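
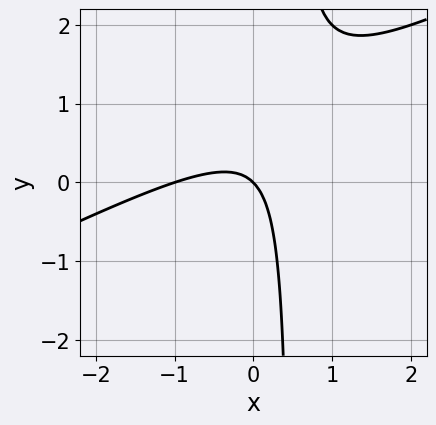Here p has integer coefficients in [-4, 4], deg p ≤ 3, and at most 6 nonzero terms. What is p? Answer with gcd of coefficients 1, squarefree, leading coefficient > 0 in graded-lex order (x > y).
x^2 - 2*x*y + x + y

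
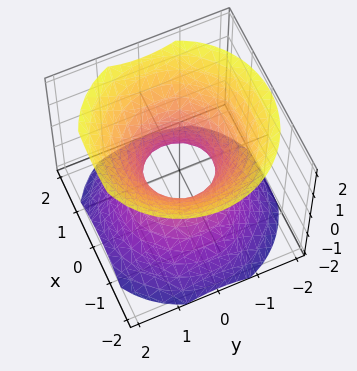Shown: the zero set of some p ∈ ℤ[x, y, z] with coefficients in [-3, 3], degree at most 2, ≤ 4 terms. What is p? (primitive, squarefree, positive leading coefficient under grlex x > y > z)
First, degree: an hourglass — one-sheet hyperboloid; a quadric, so deg p = 2.
Next, symmetries: the z ↦ −z reflection is a symmetry, so z appears only in even powers; the surface is invariant under rotation about z: p = q(x² + y², z).
Next, from the visible intercepts: a circular section at z = -1 has radius between 1 and 2; no z-intercept at any integer in the box.
Finally, together with the visible shape, these determine p as stated.

3*x^2 + 3*y^2 - 3*z^2 - 2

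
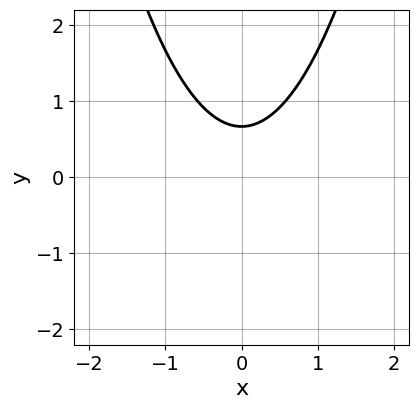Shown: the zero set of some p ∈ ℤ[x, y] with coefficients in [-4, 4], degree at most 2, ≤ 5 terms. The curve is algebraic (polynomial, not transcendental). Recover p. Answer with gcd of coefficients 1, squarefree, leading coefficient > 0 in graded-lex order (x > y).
3*x^2 - 3*y + 2

(a) Degree: no degree-1 curve has this shape, so deg p = 2.
(b) Symmetries: it's symmetric under x → −x, forcing even powers of x.
(c) From the axis intercepts and sections: no x-intercept at any integer in the box.
(d) These observations pin down the coefficients.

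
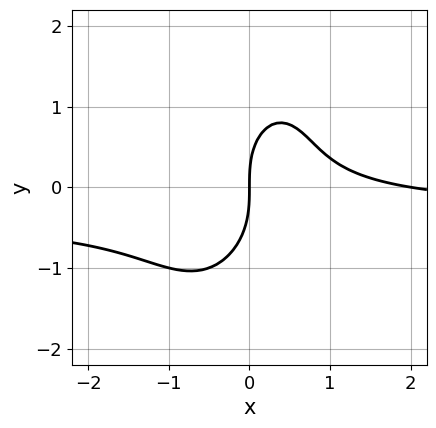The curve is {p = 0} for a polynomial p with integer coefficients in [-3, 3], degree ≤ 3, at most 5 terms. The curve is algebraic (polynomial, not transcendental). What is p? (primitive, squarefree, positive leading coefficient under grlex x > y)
3*x^2*y - x*y^2 + y^3 + x^2 - 2*x

1. The degree is 3 — a generic line meets the curve in up to 3 points.
2. From the axis intercepts and sections: the x-axis gridline crossings are at x ∈ {0, 2}; one y-axis crossing is at y = 0.
3. Putting this together gives p.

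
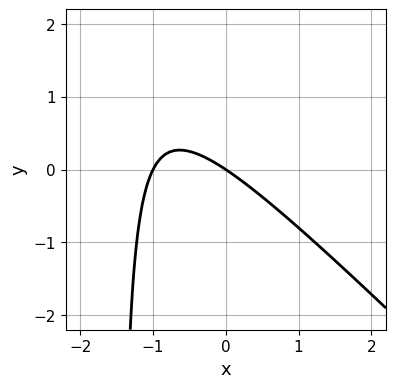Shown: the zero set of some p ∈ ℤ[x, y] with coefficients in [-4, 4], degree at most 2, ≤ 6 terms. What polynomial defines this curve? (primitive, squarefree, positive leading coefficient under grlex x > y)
(a) The degree is 2 — the shape is more complex than any degree-1 curve.
(b) Reading off the gridlines: the x-axis gridline crossings are at x ∈ {-1, 0}; it crosses the y-axis at the gridline y = 0.
(c) Assembling these constraints gives the stated polynomial.

2*x^2 + 2*x*y + 2*x + 3*y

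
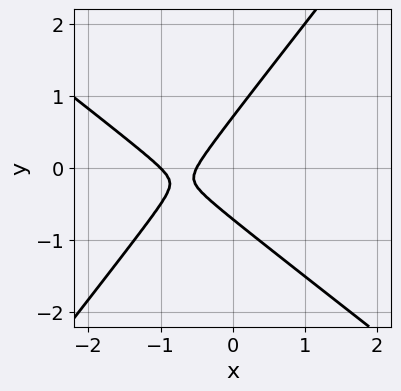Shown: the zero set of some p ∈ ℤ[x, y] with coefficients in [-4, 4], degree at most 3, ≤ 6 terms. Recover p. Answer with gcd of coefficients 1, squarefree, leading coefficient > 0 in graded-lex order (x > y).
1. Degree: a generic line meets the curve in up to 2 points, so deg p = 2.
2. Checking where it meets the axes: it crosses the x-axis at the gridline x = -1.
3. Fitting integer coefficients to these (and the overall shape) gives p.

2*x^2 + x*y - 2*y^2 + 3*x + 1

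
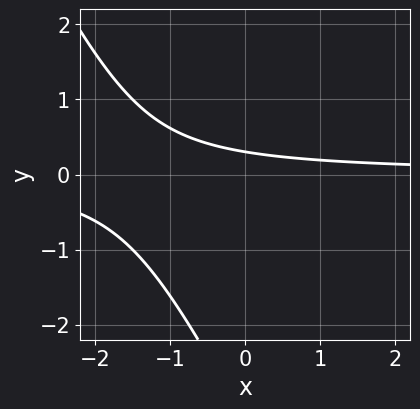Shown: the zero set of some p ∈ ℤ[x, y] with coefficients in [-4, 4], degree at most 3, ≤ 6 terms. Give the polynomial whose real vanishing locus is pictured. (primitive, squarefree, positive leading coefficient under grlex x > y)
(a) Degree: the shape is more complex than any degree-1 curve, so deg p = 2.
(b) From the axis intercepts and sections: the curve avoids every integer x-axis point in the box.
(c) Together with the visible shape, these determine p as stated.

2*x*y + y^2 + 3*y - 1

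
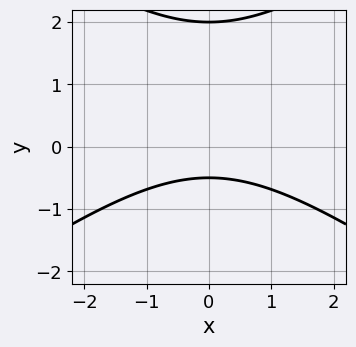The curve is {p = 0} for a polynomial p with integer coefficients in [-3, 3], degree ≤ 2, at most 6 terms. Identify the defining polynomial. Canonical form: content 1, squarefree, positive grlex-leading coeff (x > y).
x^2 - 2*y^2 + 3*y + 2

First, deg p = 2. A generic line meets the curve in up to 2 points.
Then, symmetries: the x ↦ −x reflection is a symmetry, so x appears only in even powers.
Then, against the integer gridlines: it meets the y-axis at y = 2 (among the integer gridlines); no x-intercept at any integer in the box.
Finally, putting this together gives p.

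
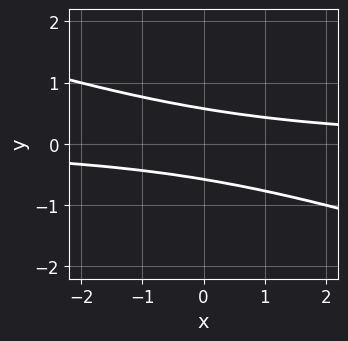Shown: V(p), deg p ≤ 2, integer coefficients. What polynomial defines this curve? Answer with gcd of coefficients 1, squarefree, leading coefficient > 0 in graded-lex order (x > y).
(a) The degree is 2 — no degree-1 curve has this shape.
(b) Reading off the gridlines: no x-intercept at any integer in the box.
(c) These observations pin down the coefficients.

x*y + 3*y^2 - 1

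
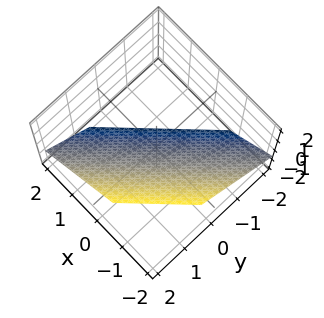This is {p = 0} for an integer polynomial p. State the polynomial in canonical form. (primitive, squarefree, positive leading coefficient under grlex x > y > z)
3*x - 3*y + 3*z + 2

First, degree: the surface is flat (a plane), so deg p = 1.
Finally, solving for integer coefficients yields p as stated.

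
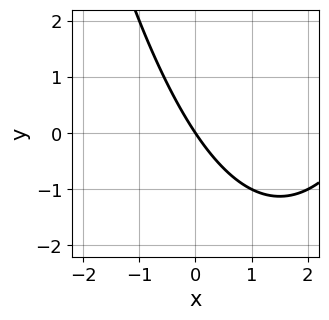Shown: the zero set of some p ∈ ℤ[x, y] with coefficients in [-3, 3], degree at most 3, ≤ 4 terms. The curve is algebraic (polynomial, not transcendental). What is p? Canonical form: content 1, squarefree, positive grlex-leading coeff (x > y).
1. The degree is 2 — the shape is more complex than any degree-1 curve.
2. Reading off the gridlines: it crosses the y-axis at the gridline y = 0; it crosses the x-axis at the gridline x = 0.
3. Matching integer coefficients to the picture gives p.

x^2 - 3*x - 2*y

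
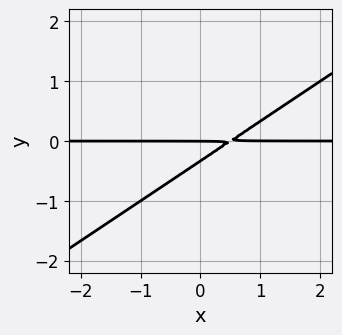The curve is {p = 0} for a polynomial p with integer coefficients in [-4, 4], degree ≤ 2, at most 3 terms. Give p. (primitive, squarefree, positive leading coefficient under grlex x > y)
2*x*y - 3*y^2 - y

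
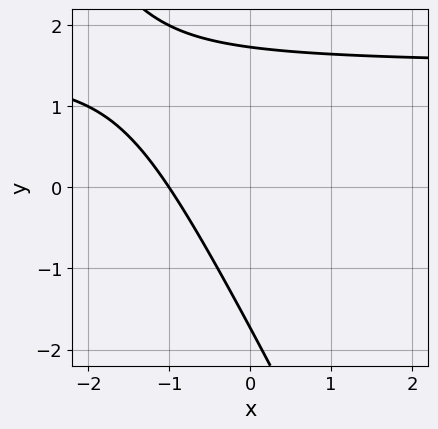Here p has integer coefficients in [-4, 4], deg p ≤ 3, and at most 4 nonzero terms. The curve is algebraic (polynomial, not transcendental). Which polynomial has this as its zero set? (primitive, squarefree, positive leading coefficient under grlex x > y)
First, deg p = 2. No degree-1 curve has this shape.
Next, from the visible intercepts: it meets the x-axis at x = -1 (among the integer gridlines).
Finally, matching integer coefficients to the picture gives p.

2*x*y + y^2 - 3*x - 3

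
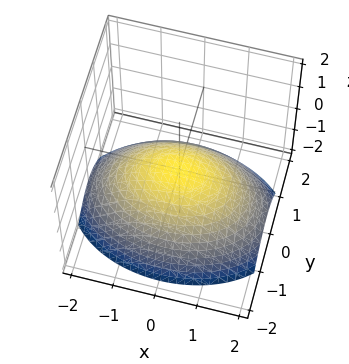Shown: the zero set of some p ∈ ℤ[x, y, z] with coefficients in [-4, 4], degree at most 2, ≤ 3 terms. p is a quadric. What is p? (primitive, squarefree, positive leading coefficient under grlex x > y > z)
x^2 + 2*y^2 + 3*z

1. Degree: a paraboloid; a quadric, so deg p = 2.
2. Symmetries: mirror symmetry y ↦ −y ⇒ only even powers of y; it's symmetric under x → −x, forcing even powers of x.
3. Reading off the gridlines: one x-axis crossing is at x = 0; it crosses the z-axis at the gridline z = 0; it crosses the y-axis at the gridline y = 0.
4. Matching integer coefficients to the picture gives p.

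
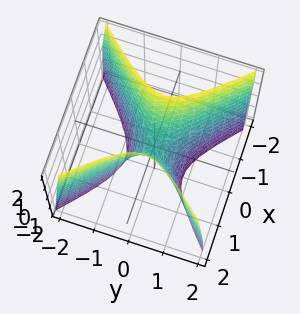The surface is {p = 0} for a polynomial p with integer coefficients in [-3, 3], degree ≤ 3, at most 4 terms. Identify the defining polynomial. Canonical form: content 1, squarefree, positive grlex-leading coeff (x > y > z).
3*x^2 - 3*y^2 - z

(a) The degree is 2 — a saddle surface; a quadric.
(b) Symmetries: it's symmetric under y → −y, forcing even powers of y; it's symmetric under x → −x, forcing even powers of x.
(c) From the axis intercepts and sections: it meets the x-axis at x = 0 (among the integer gridlines); it meets the y-axis at y = 0 (among the integer gridlines); it meets the z-axis at z = 0 (among the integer gridlines).
(d) Assembling these constraints gives the stated polynomial.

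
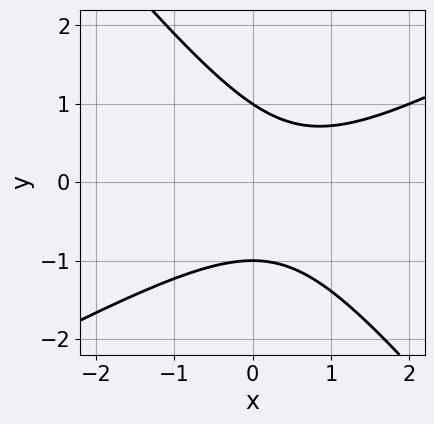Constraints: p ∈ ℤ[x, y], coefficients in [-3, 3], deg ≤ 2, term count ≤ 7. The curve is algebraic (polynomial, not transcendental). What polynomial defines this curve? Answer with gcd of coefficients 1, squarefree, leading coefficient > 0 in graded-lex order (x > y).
First, the degree is 2 — the shape is more complex than any degree-1 curve.
Next, observable constraints: among the integer gridlines, it crosses the y-axis at y ∈ {-1, 1}; no x-intercept at any integer in the box.
Finally, putting this together gives p.

2*x^2 - 2*x*y - 3*y^2 - 2*x + 3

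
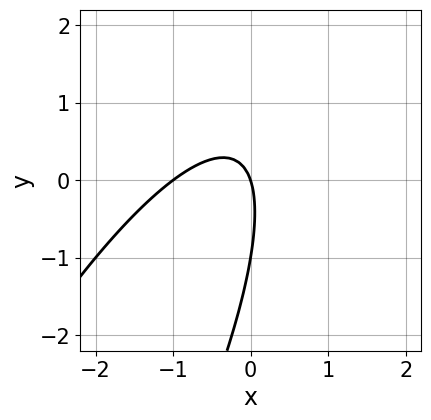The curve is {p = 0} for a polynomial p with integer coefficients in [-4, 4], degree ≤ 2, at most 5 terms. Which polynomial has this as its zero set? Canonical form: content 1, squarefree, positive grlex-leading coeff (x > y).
3*x^2 - 3*x*y + y^2 + 3*x + y

The degree is 2 — the shape is more complex than any degree-1 curve.
Observable constraints: among the integer gridlines, it crosses the x-axis at x ∈ {-1, 0}; the y-axis gridline crossings are at y ∈ {-1, 0}.
These observations pin down the coefficients.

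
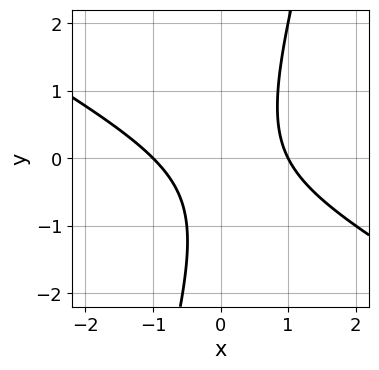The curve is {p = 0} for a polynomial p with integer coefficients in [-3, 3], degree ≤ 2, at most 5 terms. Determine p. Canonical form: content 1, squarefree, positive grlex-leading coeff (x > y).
Degree: the shape is more complex than any degree-1 curve, so deg p = 2.
Observable constraints: among the integer gridlines, it crosses the x-axis at x ∈ {-1, 1}; the curve avoids every integer y-axis point in the box.
Fitting integer coefficients to these (and the overall shape) gives p.

2*x^2 + 3*x*y - y^2 - y - 2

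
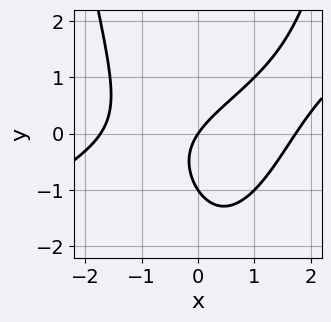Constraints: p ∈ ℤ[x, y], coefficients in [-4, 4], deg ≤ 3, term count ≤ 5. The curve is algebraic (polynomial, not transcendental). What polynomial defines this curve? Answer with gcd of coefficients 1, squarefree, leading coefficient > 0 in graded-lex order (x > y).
(a) Degree: no degree-2 curve has this shape, so deg p = 3.
(b) From the axis intercepts and sections: the y-axis gridline crossings are at y ∈ {-1, 0}; it meets the x-axis at x = 0 (among the integer gridlines).
(c) These observations pin down the coefficients.

x^3 - 2*x^2*y + 2*y^2 - 3*x + 2*y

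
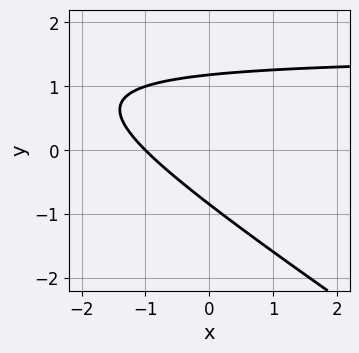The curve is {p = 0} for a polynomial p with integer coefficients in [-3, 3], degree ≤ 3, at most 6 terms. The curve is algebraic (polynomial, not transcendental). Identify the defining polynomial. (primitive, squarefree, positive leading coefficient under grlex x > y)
2*x*y + 3*y^2 - 3*x - y - 3

(a) deg p = 2. The shape is more complex than any degree-1 curve.
(b) Reading off the gridlines: it crosses the x-axis at the gridline x = -1.
(c) Fitting integer coefficients to these (and the overall shape) gives p.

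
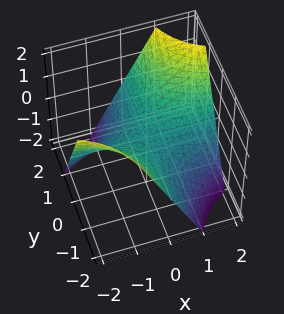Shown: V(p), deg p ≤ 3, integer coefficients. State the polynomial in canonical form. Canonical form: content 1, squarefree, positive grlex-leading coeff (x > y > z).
x*y - z

1. The degree is 2 — a saddle surface; a quadric.
2. Checking where it meets the axes: the visible x-axis segment lies entirely on the surface; it meets the z-axis at z = 0 (among the integer gridlines); the visible y-axis segment lies entirely on the surface.
3. Putting this together gives p.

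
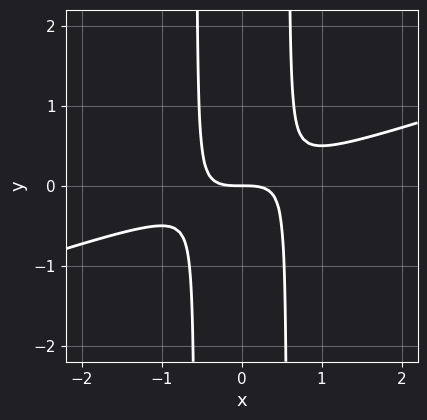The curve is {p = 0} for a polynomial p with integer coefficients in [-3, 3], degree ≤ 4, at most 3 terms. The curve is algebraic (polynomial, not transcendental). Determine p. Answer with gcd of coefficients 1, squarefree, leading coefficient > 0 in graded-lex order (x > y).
x^3 - 3*x^2*y + y

(a) Degree: the shape is more complex than any degree-2 curve, so deg p = 3.
(b) From the visible intercepts: it crosses the y-axis at the gridline y = 0; it meets the x-axis at x = 0 (among the integer gridlines).
(c) Together with the visible shape, these determine p as stated.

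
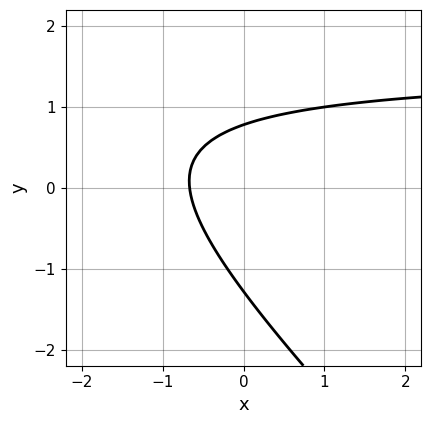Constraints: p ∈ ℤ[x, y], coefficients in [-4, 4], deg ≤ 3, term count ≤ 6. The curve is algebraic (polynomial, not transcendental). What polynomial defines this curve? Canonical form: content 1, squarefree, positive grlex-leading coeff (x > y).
The degree is 2 — a generic line meets the curve in up to 2 points.
Matching integer coefficients to the picture gives p.

2*x*y + 2*y^2 - 3*x + y - 2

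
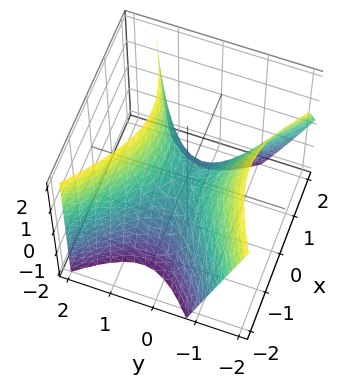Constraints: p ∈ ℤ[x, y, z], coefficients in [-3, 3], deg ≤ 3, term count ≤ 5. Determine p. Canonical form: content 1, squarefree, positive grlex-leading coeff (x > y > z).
2*x^2 - x*y - 3*y^2 - y*z + 2*z

Degree: the shape is more complex than any degree-1 surface, so deg p = 2.
Against the integer gridlines: it crosses the x-axis at the gridline x = 0; it crosses the y-axis at the gridline y = 0.
The integer polynomial consistent with all of this is the stated p.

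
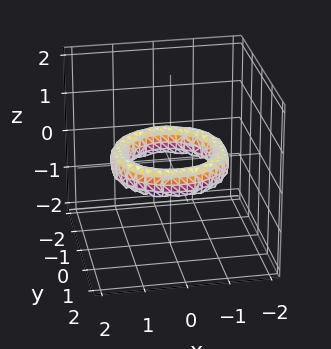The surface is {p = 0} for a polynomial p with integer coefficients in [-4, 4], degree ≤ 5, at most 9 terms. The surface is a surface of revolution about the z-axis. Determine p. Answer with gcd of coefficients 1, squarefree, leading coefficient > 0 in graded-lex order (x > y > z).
x^4 + 2*x^2*y^2 + y^4 - 3*x^2 - 3*y^2 + 2*z^2 + 2

First, the degree is 4 — a generic line meets the surface in up to 4 points.
Then, symmetry: every cross-section ⟂ z is a circle, so x, y appear only via x² + y².
Next, against the integer gridlines: among the integer gridlines, it crosses the y-axis at y ∈ {-1, 1}; it misses every integer gridline on the z-axis; a circular section at z = 0 has radius exactly 1.
Finally, matching integer coefficients to the picture gives p. Check: (-1, 0, 0) on the x-axis lies on the surface, and p(-1, 0, 0) = 0. ✓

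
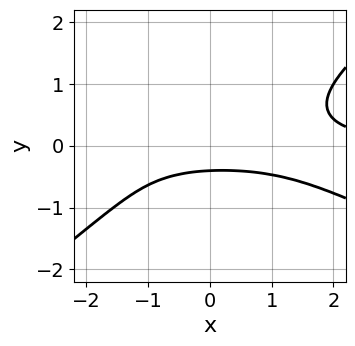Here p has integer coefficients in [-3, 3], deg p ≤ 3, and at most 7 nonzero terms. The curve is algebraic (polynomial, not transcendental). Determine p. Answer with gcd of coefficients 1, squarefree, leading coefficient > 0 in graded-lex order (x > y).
x^2*y + x*y^2 - 3*y^3 - 2*y - 1

1. The degree is 3 — a generic line meets the curve in up to 3 points.
2. Against the integer gridlines: no x-intercept at any integer in the box.
3. The integer polynomial consistent with all of this is the stated p.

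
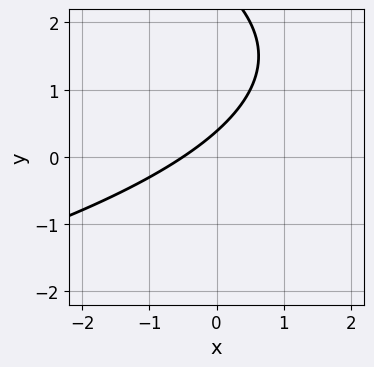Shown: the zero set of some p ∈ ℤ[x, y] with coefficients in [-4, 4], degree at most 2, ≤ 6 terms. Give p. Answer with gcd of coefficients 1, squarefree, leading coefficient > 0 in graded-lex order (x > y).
y^2 + 2*x - 3*y + 1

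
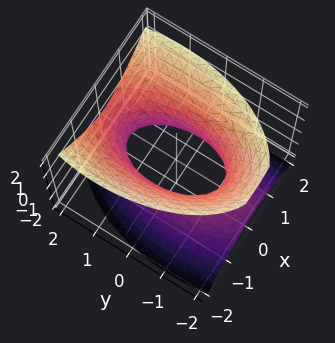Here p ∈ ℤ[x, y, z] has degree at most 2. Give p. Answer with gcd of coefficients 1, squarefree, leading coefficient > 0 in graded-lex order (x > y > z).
3*x^2 + y^2 - y*z - 2*z^2 - 2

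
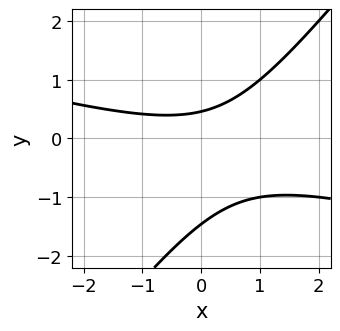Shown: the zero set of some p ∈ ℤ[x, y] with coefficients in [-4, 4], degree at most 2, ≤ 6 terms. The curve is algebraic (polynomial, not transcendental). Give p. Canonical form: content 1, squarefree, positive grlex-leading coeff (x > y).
1. Degree: no degree-1 curve has this shape, so deg p = 2.
2. Reading off the gridlines: no x-intercept at any integer in the box.
3. These observations pin down the coefficients.

x^2 + 3*x*y - 3*y^2 - 3*y + 2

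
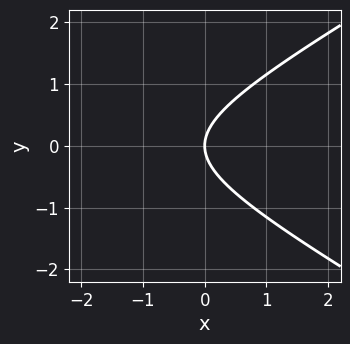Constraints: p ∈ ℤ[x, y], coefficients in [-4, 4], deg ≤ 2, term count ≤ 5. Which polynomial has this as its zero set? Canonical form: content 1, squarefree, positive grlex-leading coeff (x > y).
1. The degree is 2 — the shape is more complex than any degree-1 curve.
2. Symmetries: it's symmetric under y → −y, forcing even powers of y.
3. Observable constraints: one y-axis crossing is at y = 0; one x-axis crossing is at x = 0.
4. Solving for integer coefficients yields p as stated.

x^2 - 3*y^2 + 3*x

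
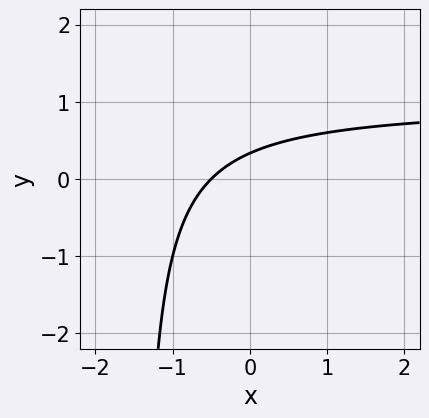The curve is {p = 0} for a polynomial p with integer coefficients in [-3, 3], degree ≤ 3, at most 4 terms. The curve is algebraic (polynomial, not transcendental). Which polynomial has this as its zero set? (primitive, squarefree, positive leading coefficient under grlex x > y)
2*x*y - 2*x + 3*y - 1

(a) deg p = 2.
(b) Solving for integer coefficients yields p as stated.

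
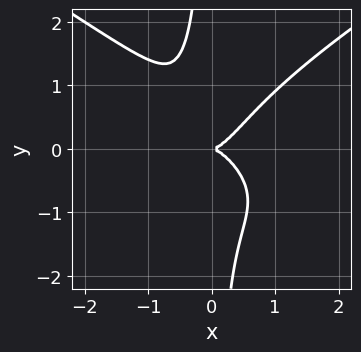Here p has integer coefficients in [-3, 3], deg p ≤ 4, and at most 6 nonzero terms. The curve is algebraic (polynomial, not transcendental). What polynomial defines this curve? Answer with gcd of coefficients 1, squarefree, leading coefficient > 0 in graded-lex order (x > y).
x^3*y - 3*x*y^3 + 3*x^3 - 2*y^2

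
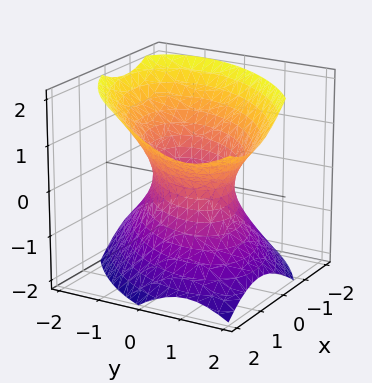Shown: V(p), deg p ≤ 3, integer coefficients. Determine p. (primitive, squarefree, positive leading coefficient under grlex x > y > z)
The degree is 2 — no degree-1 surface has this shape.
From the axis intercepts and sections: the x-axis gridline crossings are at x ∈ {-1, 1}; the y-axis gridline crossings are at y ∈ {-1, 1}; no z-intercept at any integer in the box.
Matching integer coefficients to the picture gives p.

3*x^2 - 3*x*y - x*z + 3*y^2 - 3*z^2 - 3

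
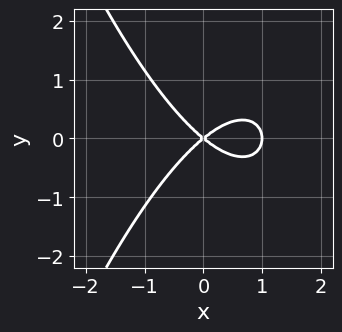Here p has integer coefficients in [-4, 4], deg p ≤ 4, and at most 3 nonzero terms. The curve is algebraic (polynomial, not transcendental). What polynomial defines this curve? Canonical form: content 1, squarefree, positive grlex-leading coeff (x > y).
1. deg p = 3. A generic line meets the curve in up to 3 points.
2. Symmetries: it's symmetric under y → −y, forcing even powers of y.
3. From the axis intercepts and sections: one y-axis crossing is at y = 0; among the integer gridlines, it crosses the x-axis at x ∈ {0, 1}.
4. These observations pin down the coefficients.

2*x^3 - 2*x^2 + 3*y^2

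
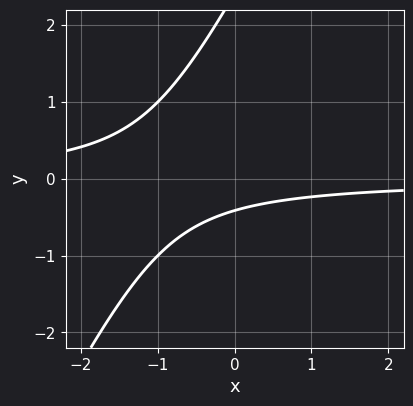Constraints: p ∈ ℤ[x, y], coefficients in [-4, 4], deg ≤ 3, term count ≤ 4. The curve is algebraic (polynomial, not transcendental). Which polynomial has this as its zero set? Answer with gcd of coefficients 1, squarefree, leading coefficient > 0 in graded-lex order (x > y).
2*x*y - y^2 + 2*y + 1

1. Degree: no degree-1 curve has this shape, so deg p = 2.
2. Against the integer gridlines: the curve avoids every integer x-axis point in the box.
3. Putting this together gives p.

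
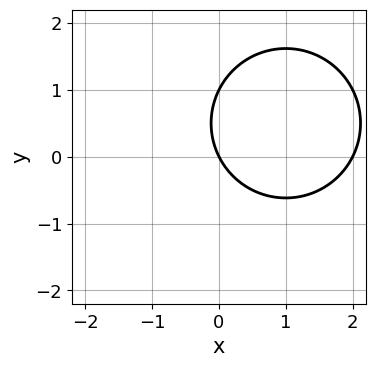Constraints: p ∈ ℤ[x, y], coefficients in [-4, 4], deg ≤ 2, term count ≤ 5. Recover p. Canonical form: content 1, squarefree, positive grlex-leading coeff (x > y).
x^2 + y^2 - 2*x - y

1. The degree is 2 — the shape is more complex than any degree-1 curve.
2. Against the integer gridlines: the y-axis gridline crossings are at y ∈ {0, 1}; the x-axis gridline crossings are at x ∈ {0, 2}.
3. Putting this together gives p.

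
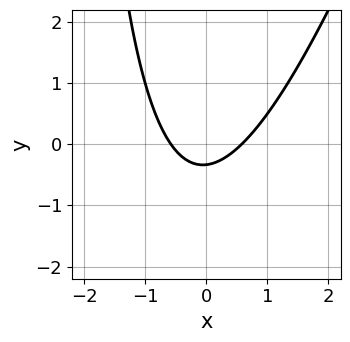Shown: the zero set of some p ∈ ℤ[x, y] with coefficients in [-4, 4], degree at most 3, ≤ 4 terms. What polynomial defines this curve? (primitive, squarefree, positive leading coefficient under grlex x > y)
deg p = 2. The shape is more complex than any degree-1 curve.
The integer polynomial consistent with all of this is the stated p.

3*x^2 - x*y - 3*y - 1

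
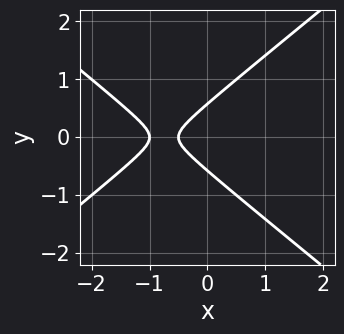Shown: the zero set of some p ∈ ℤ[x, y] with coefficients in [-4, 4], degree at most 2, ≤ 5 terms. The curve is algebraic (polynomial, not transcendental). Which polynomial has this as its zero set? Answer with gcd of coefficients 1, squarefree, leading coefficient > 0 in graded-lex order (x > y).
2*x^2 - 3*y^2 + 3*x + 1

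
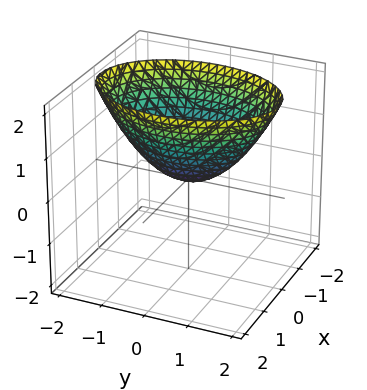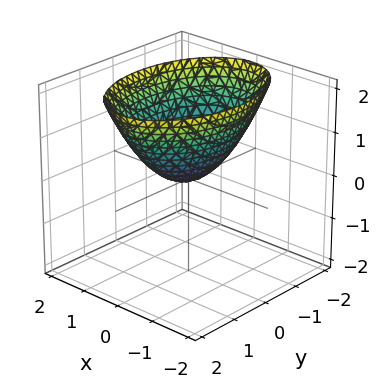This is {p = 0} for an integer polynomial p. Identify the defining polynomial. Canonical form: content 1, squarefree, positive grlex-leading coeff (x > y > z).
Degree: a paraboloid; a quadric, so deg p = 2.
Symmetries: the y ↦ −y reflection is a symmetry, so y appears only in even powers; the x ↦ −x reflection is a symmetry, so x appears only in even powers.
Observable constraints: it meets the x-axis at x = 0 (among the integer gridlines); it crosses the y-axis at the gridline y = 0; it crosses the z-axis at the gridline z = 0.
These observations pin down the coefficients.

2*x^2 + y^2 - 2*z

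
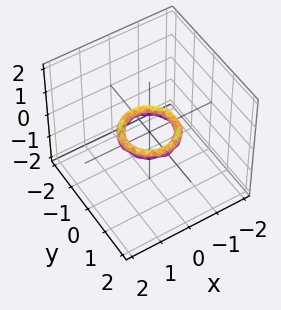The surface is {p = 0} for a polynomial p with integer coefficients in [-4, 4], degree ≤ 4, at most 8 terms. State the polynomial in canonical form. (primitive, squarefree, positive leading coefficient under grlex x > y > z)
2*x^4 + 4*x^2*y^2 + 2*y^4 - 3*x^2 - 3*y^2 + 3*z^2 + 1

1. The degree is 4 — no degree-3 surface has this shape.
2. Symmetry: the surface is invariant under rotation about z: p = q(x² + y², z).
3. Reading off the gridlines: among the integer gridlines, it crosses the x-axis at x ∈ {-1, 1}; the surface avoids every integer z-axis point in the box.
4. The integer polynomial consistent with all of this is the stated p. Check: (0, 1, 0) on the y-axis lies on the surface, and p(0, 1, 0) = 0. ✓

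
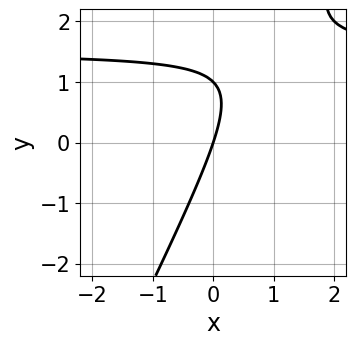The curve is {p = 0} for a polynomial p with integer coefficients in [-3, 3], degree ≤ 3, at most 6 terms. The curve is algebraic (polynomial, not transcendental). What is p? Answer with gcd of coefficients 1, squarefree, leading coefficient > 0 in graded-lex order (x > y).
2*x*y - y^2 - 3*x + y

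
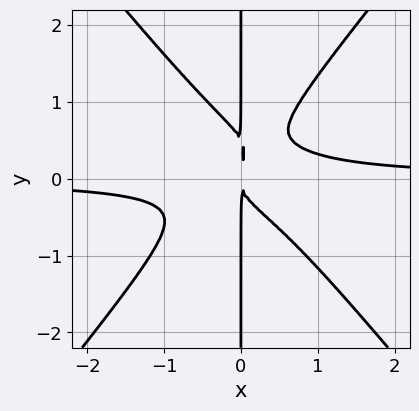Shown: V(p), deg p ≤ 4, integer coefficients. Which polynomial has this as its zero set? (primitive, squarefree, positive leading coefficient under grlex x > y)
3*x^3*y - 2*x*y^3 + x*y^2 - x^2

1. The degree is 4 — a generic line meets the curve in up to 4 points.
2. Reading off the gridlines: the visible y-axis segment lies entirely on the curve.
3. Putting this together gives p.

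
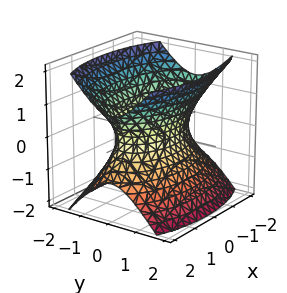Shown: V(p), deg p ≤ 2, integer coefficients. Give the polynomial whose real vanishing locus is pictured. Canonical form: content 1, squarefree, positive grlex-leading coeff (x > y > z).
Degree: an hourglass — one-sheet hyperboloid; a quadric, so deg p = 2.
Symmetries: it's symmetric under y → −y, forcing even powers of y; it's symmetric under z → −z, forcing even powers of z; mirror symmetry x ↦ −x ⇒ only even powers of x.
From the visible intercepts: no z-intercept at any integer in the box.
Matching integer coefficients to the picture gives p.

x^2 + 3*y^2 - 2*z^2 - 2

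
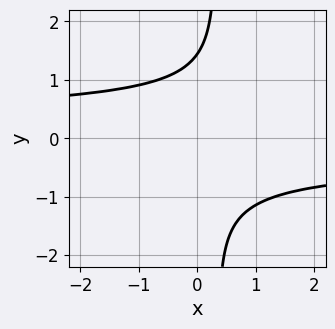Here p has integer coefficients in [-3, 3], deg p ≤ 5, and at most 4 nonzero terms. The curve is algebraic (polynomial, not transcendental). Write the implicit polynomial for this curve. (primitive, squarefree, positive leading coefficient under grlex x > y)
(a) deg p = 4. A generic line meets the curve in up to 4 points.
(b) Checking where it meets the axes: no x-intercept at any integer in the box.
(c) Together with the visible shape, these determine p as stated.

3*x*y^3 - y^3 + 3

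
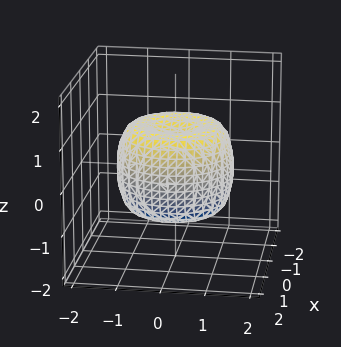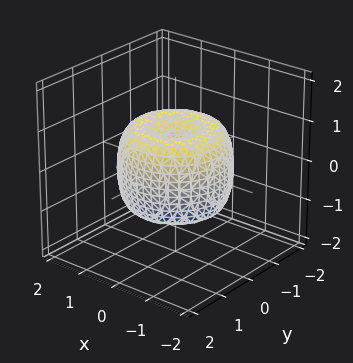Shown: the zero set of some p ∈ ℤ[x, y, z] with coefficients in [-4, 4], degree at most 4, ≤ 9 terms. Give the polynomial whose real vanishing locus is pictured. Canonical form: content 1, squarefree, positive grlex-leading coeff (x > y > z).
deg p = 4. A generic line meets the surface in up to 4 points.
By symmetry, every cross-section ⟂ z is a circle, so x, y appear only via x² + y².
Observable constraints: a circular section at z = 0 has radius between 1 and 2.
Fitting integer coefficients to these (and the overall shape) gives p.

2*x^4 + 4*x^2*y^2 + 2*y^4 - 3*x^2 - 3*y^2 + 2*z^2 - 1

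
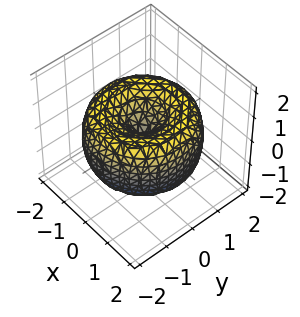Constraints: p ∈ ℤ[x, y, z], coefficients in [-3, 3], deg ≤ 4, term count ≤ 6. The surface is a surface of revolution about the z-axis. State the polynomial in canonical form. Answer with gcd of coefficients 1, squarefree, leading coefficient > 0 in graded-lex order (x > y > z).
Degree: a generic line meets the surface in up to 4 points, so deg p = 4.
Symmetries: the surface is invariant under rotation about z: p = q(x² + y², z).
From the visible intercepts: one y-axis crossing is at y = 0; a circular section at z = 0 has radius between 1 and 2; one z-axis crossing is at z = 0; one x-axis crossing is at x = 0.
Solving for integer coefficients yields p as stated.

x^4 + 2*x^2*y^2 + y^4 - 3*x^2 - 3*y^2 + 2*z^2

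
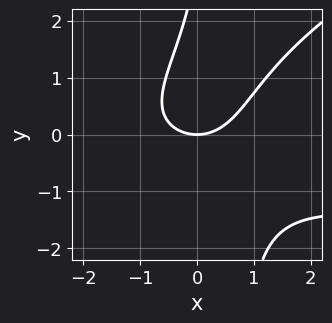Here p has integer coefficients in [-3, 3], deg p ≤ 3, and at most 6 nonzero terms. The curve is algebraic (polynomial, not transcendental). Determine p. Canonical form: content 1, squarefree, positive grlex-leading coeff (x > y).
x^2*y - 2*x*y^2 + 2*x^2 + y^2 - 3*y

First, degree: no degree-2 curve has this shape, so deg p = 3.
Next, against the integer gridlines: it crosses the y-axis at the gridline y = 0; one x-axis crossing is at x = 0.
Finally, fitting integer coefficients to these (and the overall shape) gives p.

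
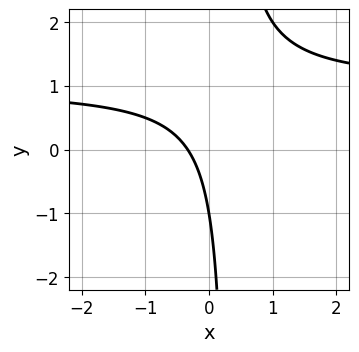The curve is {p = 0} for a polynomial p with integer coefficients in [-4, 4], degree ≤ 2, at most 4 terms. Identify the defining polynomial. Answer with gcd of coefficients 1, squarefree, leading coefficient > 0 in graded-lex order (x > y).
3*x*y - 3*x - y - 1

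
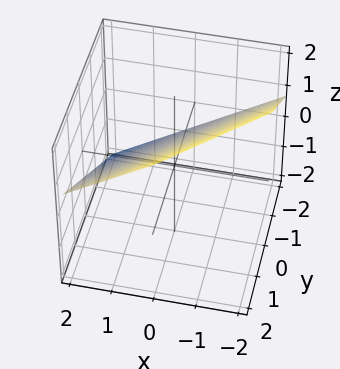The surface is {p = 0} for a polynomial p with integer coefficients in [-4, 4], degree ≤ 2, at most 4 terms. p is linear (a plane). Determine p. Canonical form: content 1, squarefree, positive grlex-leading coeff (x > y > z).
2*x - 2*y + 3*z - 2

(a) Degree: the surface is flat (a plane), so deg p = 1.
(b) Checking where it meets the axes: it meets the y-axis at y = -1 (among the integer gridlines); one x-axis crossing is at x = 1.
(c) Putting this together gives p.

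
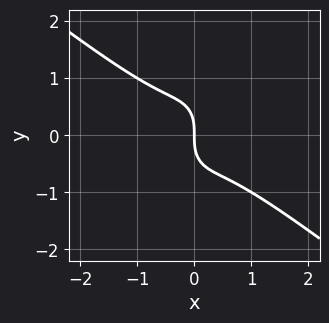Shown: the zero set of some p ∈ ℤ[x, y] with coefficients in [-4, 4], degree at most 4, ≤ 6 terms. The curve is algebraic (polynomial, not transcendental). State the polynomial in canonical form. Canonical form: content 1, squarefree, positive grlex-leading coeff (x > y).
(a) Degree: no degree-2 curve has this shape, so deg p = 3.
(b) Reading off the gridlines: one y-axis crossing is at y = 0; one x-axis crossing is at x = 0.
(c) Together with the visible shape, these determine p as stated.

2*x^3 + 2*x^2*y + y^3 + x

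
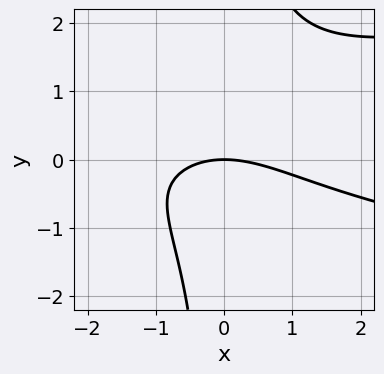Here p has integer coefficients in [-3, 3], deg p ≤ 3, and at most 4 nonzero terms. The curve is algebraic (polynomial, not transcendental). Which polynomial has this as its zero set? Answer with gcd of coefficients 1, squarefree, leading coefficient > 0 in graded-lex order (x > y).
(a) deg p = 3.
(b) Checking where it meets the axes: it meets the x-axis at x = 0 (among the integer gridlines); it meets the y-axis at y = 0 (among the integer gridlines).
(c) Putting this together gives p.

2*x*y^2 - x^2 - x*y - 3*y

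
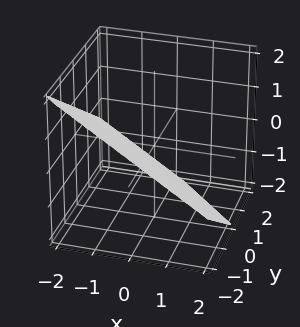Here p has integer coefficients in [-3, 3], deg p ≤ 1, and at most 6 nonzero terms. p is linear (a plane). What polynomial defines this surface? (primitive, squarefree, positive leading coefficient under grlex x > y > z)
(a) deg p = 1. The surface is flat (a plane).
(b) Reading off the gridlines: one y-axis crossing is at y = -1; it meets the x-axis at x = -1 (among the integer gridlines).
(c) These observations pin down the coefficients.

2*x + 2*y + 3*z + 2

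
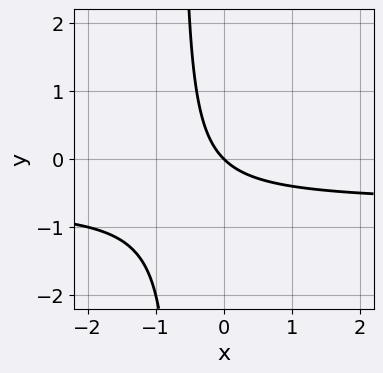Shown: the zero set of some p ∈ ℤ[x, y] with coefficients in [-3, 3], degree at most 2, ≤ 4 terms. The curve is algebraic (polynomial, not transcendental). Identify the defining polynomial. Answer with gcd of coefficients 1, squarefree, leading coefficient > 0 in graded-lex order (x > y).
3*x*y + 2*x + 2*y

1. deg p = 2. A generic line meets the curve in up to 2 points.
2. Checking where it meets the axes: it crosses the y-axis at the gridline y = 0; one x-axis crossing is at x = 0.
3. Fitting integer coefficients to these (and the overall shape) gives p.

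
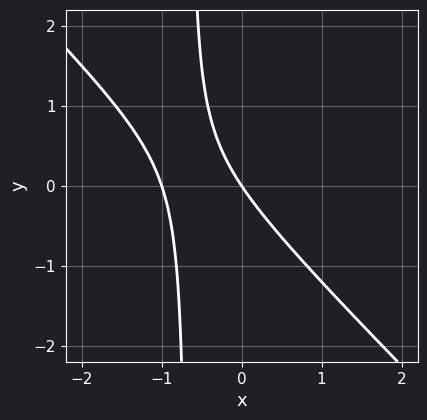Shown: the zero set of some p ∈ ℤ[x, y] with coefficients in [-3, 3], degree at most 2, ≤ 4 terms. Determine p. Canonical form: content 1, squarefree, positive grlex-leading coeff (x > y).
First, the degree is 2 — the shape is more complex than any degree-1 curve.
Then, checking where it meets the axes: the x-axis gridline crossings are at x ∈ {-1, 0}; one y-axis crossing is at y = 0.
Finally, together with the visible shape, these determine p as stated.

3*x^2 + 3*x*y + 3*x + 2*y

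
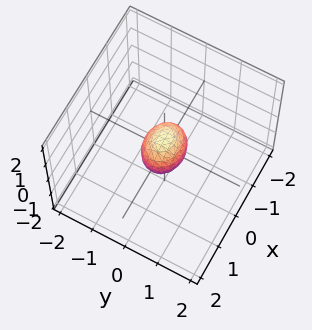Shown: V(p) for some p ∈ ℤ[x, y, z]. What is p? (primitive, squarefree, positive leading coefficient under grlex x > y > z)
2*x^2 + 3*y^2 + 2*z^2 - 1

1. Degree: bounded and convex; a quadric, so deg p = 2.
2. Symmetries: mirror symmetry x ↦ −x ⇒ only even powers of x; mirror symmetry z ↦ −z ⇒ only even powers of z; the y ↦ −y reflection is a symmetry, so y appears only in even powers.
3. Solving for integer coefficients yields p as stated.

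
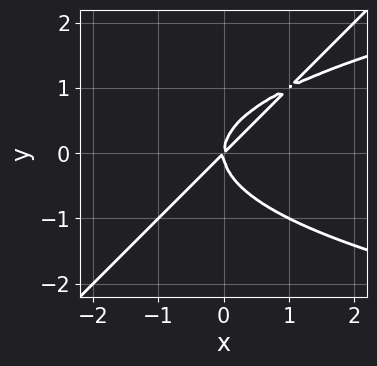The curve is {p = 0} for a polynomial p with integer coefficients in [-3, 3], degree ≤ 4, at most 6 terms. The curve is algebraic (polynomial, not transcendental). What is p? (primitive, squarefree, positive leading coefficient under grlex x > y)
First, deg p = 3.
Next, from the axis intercepts and sections: it meets the x-axis at x = 0 (among the integer gridlines); it meets the y-axis at y = 0 (among the integer gridlines).
Finally, matching integer coefficients to the picture gives p.

x*y^2 - y^3 - x^2 + x*y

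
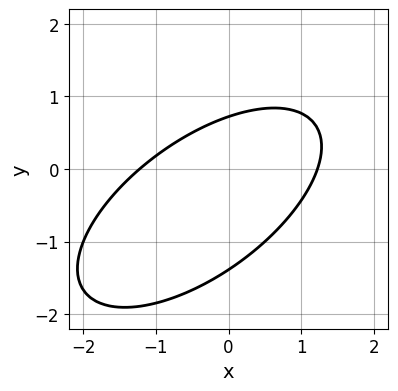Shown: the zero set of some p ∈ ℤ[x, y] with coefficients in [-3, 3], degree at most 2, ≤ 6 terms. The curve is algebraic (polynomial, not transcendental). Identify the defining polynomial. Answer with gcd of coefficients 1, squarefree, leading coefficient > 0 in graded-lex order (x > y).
(a) Degree: a generic line meets the curve in up to 2 points, so deg p = 2.
(b) Solving for integer coefficients yields p as stated.

2*x^2 - 3*x*y + 3*y^2 + 2*y - 3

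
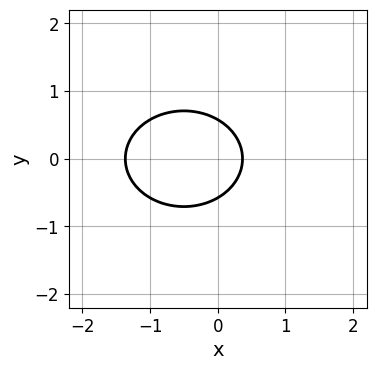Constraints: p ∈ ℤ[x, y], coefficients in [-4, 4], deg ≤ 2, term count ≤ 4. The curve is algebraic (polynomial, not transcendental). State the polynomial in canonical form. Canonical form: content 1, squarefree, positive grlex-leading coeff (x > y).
2*x^2 + 3*y^2 + 2*x - 1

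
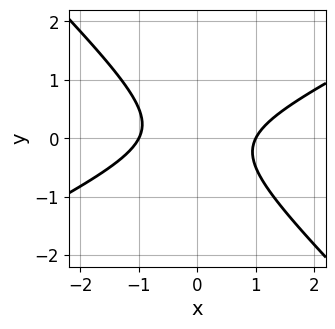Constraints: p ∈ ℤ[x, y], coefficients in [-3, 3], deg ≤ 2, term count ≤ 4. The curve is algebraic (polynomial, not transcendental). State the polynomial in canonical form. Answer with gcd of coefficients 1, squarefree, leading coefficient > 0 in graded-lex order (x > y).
First, degree: a generic line meets the curve in up to 2 points, so deg p = 2.
Next, reading off the gridlines: the x-axis gridline crossings are at x ∈ {-1, 1}; no y-intercept at any integer in the box.
Finally, together with the visible shape, these determine p as stated.

x^2 - x*y - 2*y^2 - 1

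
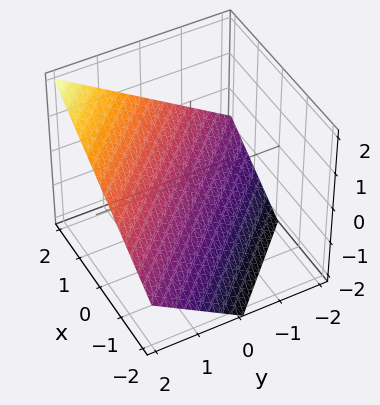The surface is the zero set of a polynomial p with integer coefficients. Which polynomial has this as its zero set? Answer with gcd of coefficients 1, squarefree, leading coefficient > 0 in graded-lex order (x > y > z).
First, deg p = 1. Every cross-section is a straight line — this is a plane.
Next, from the visible intercepts: it meets the y-axis at y = 1 (among the integer gridlines); it crosses the x-axis at the gridline x = 1.
Finally, assembling these constraints gives the stated polynomial.

2*x + 2*y - 3*z - 2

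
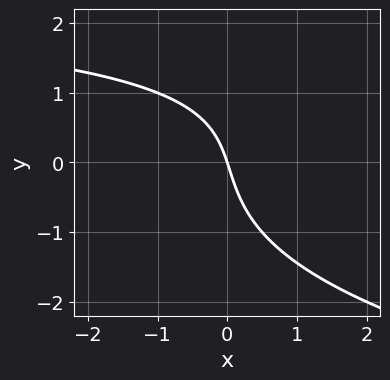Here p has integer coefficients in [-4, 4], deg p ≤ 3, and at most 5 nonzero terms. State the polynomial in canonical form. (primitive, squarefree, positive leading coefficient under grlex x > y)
y^3 - x*y + 3*x + y

The degree is 3 — no degree-2 curve has this shape.
From the visible intercepts: one y-axis crossing is at y = 0; it crosses the x-axis at the gridline x = 0.
Assembling these constraints gives the stated polynomial.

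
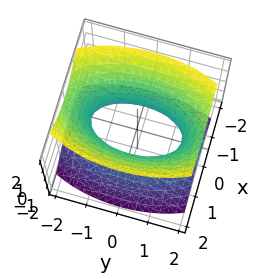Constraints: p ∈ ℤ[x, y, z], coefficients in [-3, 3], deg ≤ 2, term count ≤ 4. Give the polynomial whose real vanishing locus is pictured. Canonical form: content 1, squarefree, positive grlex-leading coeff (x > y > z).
3*x^2 + y^2 - 2*z^2 - 2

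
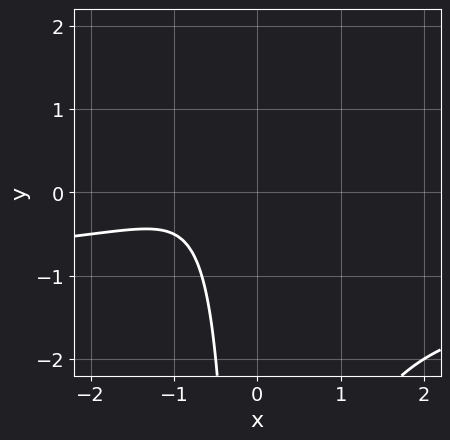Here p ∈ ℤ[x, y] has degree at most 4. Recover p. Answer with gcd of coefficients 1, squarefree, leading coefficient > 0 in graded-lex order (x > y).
2*x^2*y + 2*x^2 + 3*x + 2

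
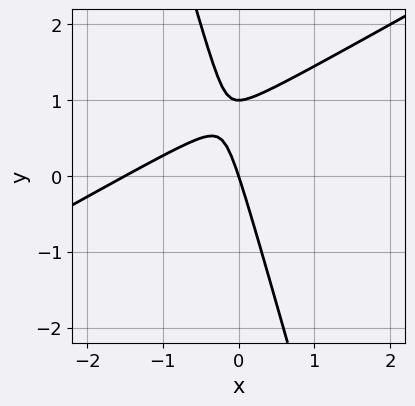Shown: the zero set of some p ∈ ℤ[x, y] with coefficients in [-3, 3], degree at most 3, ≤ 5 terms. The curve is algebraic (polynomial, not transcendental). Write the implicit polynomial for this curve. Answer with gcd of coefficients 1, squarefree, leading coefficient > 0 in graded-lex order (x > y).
First, the degree is 2 — a generic line meets the curve in up to 2 points.
Next, from the visible intercepts: it crosses the x-axis at the gridline x = 0; the y-axis gridline crossings are at y ∈ {0, 1}.
Finally, putting this together gives p.

2*x^2 - 3*x*y - y^2 + 3*x + y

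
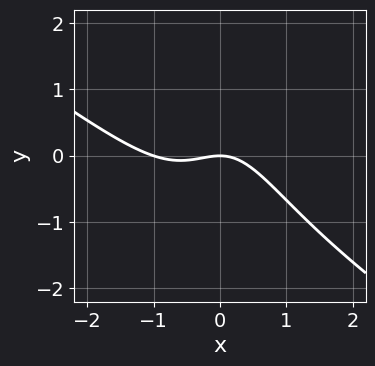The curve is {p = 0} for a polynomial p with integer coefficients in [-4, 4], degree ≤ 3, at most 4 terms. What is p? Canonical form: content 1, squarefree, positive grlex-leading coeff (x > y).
2*x^3 + 3*x^2*y + 2*x^2 + 3*y

Degree: the shape is more complex than any degree-2 curve, so deg p = 3.
From the axis intercepts and sections: among the integer gridlines, it crosses the x-axis at x ∈ {-1, 0}; it meets the y-axis at y = 0 (among the integer gridlines).
Together with the visible shape, these determine p as stated.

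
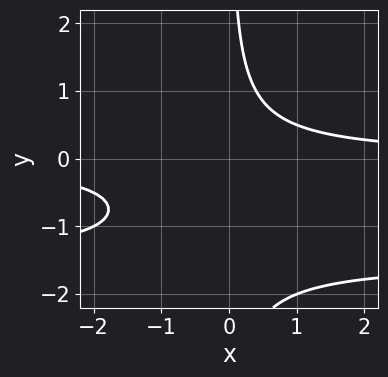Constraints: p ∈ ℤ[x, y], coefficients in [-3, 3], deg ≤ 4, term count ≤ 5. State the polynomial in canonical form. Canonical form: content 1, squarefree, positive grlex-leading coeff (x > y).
2*x*y^2 + 3*x*y - 2

1. deg p = 3.
2. From the visible intercepts: no x-intercept at any integer in the box; no y-intercept at any integer in the box.
3. Assembling these constraints gives the stated polynomial.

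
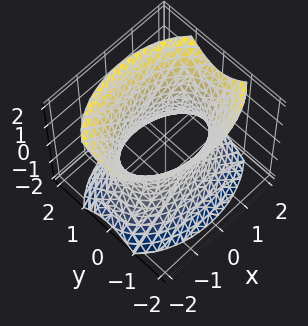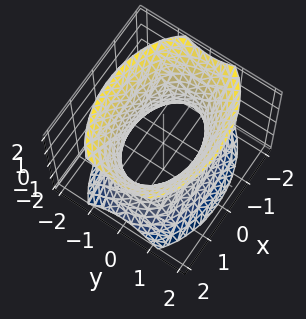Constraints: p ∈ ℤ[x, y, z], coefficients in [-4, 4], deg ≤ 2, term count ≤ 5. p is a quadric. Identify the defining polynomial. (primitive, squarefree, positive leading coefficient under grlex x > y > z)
x^2 + 2*y^2 - z^2 - 2

1. deg p = 2. One connected sheet with a waist; a quadric.
2. Symmetries: the x ↦ −x reflection is a symmetry, so x appears only in even powers; the y ↦ −y reflection is a symmetry, so y appears only in even powers; mirror symmetry z ↦ −z ⇒ only even powers of z.
3. Reading off the gridlines: no z-intercept at any integer in the box; among the integer gridlines, it crosses the y-axis at y ∈ {-1, 1}.
4. The integer polynomial consistent with all of this is the stated p.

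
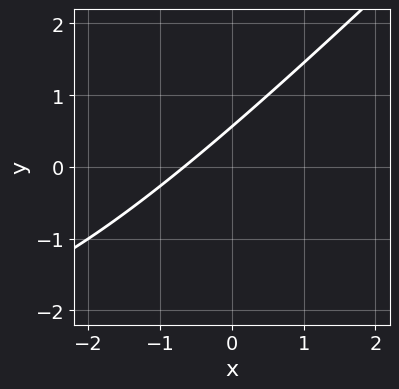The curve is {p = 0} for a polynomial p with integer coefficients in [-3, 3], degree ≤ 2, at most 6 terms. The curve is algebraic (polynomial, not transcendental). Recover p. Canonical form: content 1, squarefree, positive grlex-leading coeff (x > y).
x*y - y^2 + 3*x - 3*y + 2

The degree is 2 — the shape is more complex than any degree-1 curve.
Solving for integer coefficients yields p as stated.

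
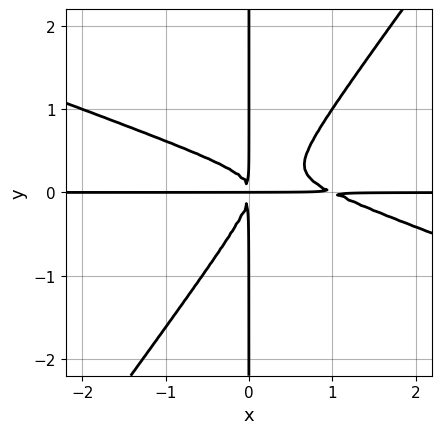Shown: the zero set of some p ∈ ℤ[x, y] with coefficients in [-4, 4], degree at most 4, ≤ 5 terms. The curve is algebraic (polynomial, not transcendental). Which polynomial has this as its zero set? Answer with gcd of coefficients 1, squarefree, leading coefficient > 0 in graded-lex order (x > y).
x^3*y + 2*x^2*y^2 - 2*x*y^3 - x^2*y

(a) The degree is 4 — a generic line meets the curve in up to 4 points.
(b) Reading off the gridlines: the visible y-axis segment lies entirely on the curve; the visible x-axis segment lies entirely on the curve.
(c) Solving for integer coefficients yields p as stated.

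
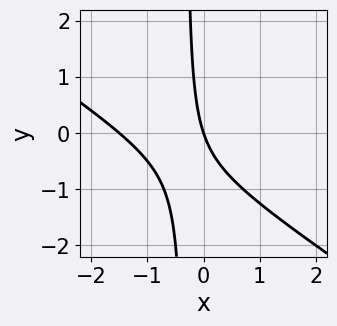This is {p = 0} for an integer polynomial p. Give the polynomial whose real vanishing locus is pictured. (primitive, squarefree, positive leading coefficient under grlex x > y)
2*x^2 + 3*x*y + 3*x + y

Degree: no degree-1 curve has this shape, so deg p = 2.
From the visible intercepts: one y-axis crossing is at y = 0; it crosses the x-axis at the gridline x = 0.
Assembling these constraints gives the stated polynomial.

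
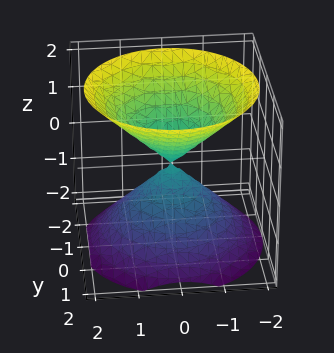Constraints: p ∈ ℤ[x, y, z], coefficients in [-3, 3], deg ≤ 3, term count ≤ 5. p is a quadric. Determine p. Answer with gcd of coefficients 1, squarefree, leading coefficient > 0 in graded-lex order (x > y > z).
x^2 + y^2 - z^2

1. I count 2 distinct pieces.
2. The degree is 2 — two nappes meeting at a single point; a quadric.
3. Symmetries: rotational symmetry about the z-axis ⇒ p depends on x, y only through x² + y²; mirror symmetry z ↦ −z ⇒ only even powers of z.
4. Checking where it meets the axes: one x-axis crossing is at x = 0; a circular section at z = -1 has radius exactly 1; it crosses the z-axis at the gridline z = 0; one y-axis crossing is at y = 0.
5. Solving for integer coefficients yields p as stated.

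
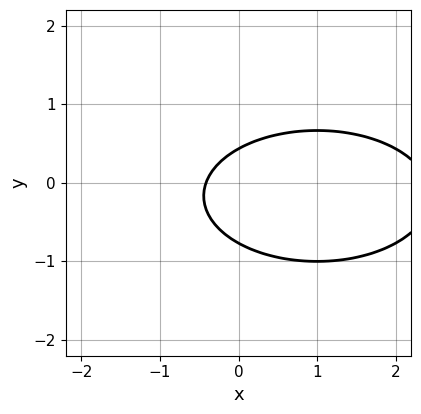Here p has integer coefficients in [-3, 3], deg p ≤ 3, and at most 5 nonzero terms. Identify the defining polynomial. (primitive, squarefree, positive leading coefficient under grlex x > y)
Degree: a generic line meets the curve in up to 2 points, so deg p = 2.
The integer polynomial consistent with all of this is the stated p.

x^2 + 3*y^2 - 2*x + y - 1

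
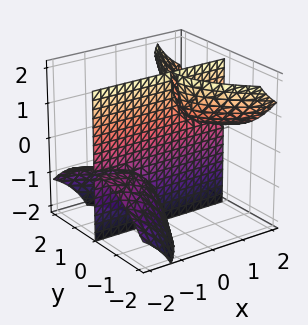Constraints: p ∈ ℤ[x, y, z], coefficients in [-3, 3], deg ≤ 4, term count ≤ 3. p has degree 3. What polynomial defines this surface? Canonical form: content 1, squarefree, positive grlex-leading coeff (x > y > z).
First, the picture has 3 separate pieces. Treating them together as one polynomial.
Next, degree: a generic line meets the surface in up to 3 points, so deg p = 3.
Then, observable constraints: one y-axis crossing is at y = 0; the visible z-axis segment lies entirely on the surface; every point of the x-axis in the box is on the surface.
Finally, assembling these constraints gives the stated polynomial.

2*x*y*z - y^3 - y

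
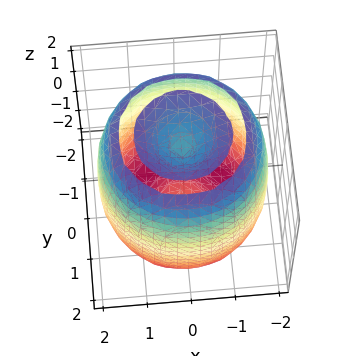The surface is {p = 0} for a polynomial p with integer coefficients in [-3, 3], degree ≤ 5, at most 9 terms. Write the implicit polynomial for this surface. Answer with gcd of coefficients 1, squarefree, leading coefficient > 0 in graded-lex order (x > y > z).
x^4 + 2*x^2*y^2 + y^4 - 3*x^2 - 3*y^2 + z^2 - 2

1. I count 2 distinct pieces.
2. The degree is 4 — a generic line meets the surface in up to 4 points.
3. Symmetries: rotational symmetry about the z-axis ⇒ p depends on x, y only through x² + y².
4. From the axis intercepts and sections: a circular section at z = 1 has radius between 1 and 2.
5. These observations pin down the coefficients.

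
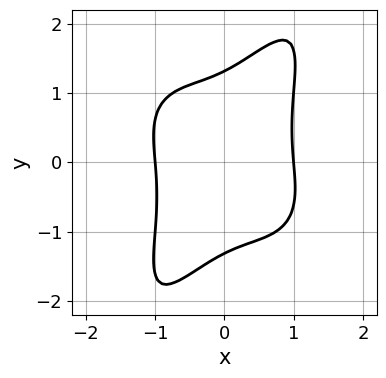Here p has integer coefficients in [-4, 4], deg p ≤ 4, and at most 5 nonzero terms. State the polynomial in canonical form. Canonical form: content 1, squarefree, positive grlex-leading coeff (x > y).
3*x^4 + x^3*y - 2*x*y^3 + y^4 - 3

1. Degree: no degree-3 curve has this shape, so deg p = 4.
2. Reading off the gridlines: among the integer gridlines, it crosses the x-axis at x ∈ {-1, 1}.
3. Putting this together gives p.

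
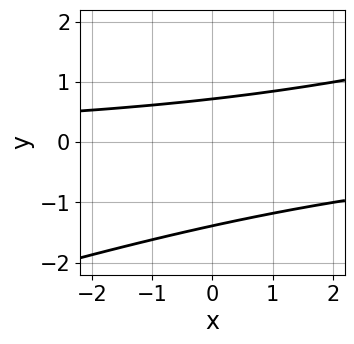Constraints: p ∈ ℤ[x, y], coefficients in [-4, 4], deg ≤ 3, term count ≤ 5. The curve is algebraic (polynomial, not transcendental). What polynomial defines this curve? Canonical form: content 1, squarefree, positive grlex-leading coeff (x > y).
x*y - 3*y^2 - 2*y + 3

(a) Degree: a generic line meets the curve in up to 2 points, so deg p = 2.
(b) Reading off the gridlines: the curve avoids every integer x-axis point in the box.
(c) Together with the visible shape, these determine p as stated.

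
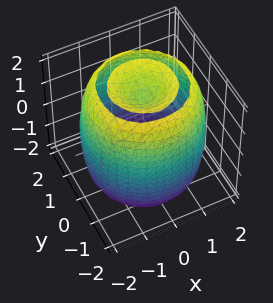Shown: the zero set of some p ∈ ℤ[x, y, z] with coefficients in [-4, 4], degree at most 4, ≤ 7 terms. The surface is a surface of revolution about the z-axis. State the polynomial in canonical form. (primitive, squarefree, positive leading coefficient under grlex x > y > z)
x^4 + 2*x^2*y^2 + y^4 - 3*x^2 - 3*y^2 + z^2 - 2

The picture has 2 separate pieces. They look like related sheets of one shape, so recover p as a whole.
Degree: a generic line meets the surface in up to 4 points, so deg p = 4.
Symmetries: the surface is invariant under rotation about z: p = q(x² + y², z).
From the axis intercepts and sections: a circular section at z = -2 has radius exactly 1.
Fitting integer coefficients to these (and the overall shape) gives p.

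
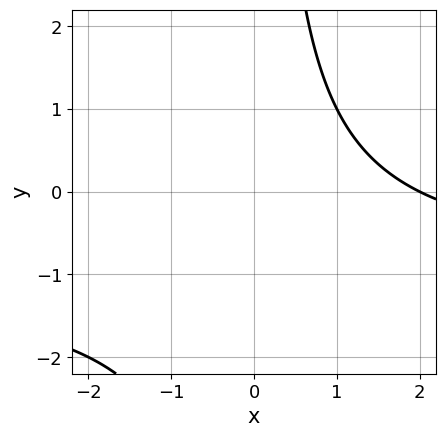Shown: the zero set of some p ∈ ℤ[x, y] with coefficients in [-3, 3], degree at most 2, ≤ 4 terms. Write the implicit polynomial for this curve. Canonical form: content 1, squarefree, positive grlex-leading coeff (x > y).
x*y + x - 2

deg p = 2. A generic line meets the curve in up to 2 points.
Checking where it meets the axes: no y-intercept at any integer in the box; one x-axis crossing is at x = 2.
Fitting integer coefficients to these (and the overall shape) gives p.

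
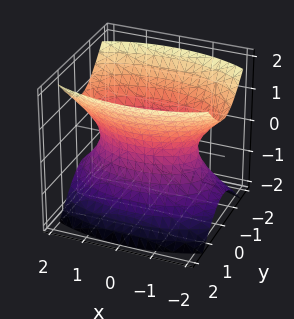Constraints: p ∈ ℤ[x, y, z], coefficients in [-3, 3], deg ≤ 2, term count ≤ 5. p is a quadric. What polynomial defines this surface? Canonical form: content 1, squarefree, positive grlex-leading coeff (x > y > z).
(a) Degree: one connected sheet with a waist; a quadric, so deg p = 2.
(b) Symmetries: it's symmetric under y → −y, forcing even powers of y; the x ↦ −x reflection is a symmetry, so x appears only in even powers; it's symmetric under z → −z, forcing even powers of z.
(c) Reading off the gridlines: no z-intercept at any integer in the box.
(d) Putting this together gives p.

x^2 + 3*y^2 - 2*z^2 - 2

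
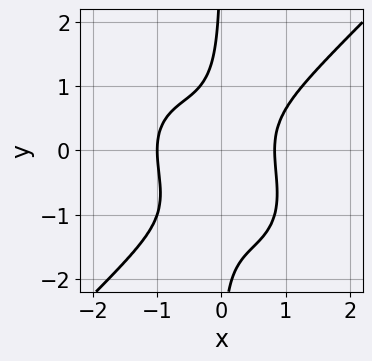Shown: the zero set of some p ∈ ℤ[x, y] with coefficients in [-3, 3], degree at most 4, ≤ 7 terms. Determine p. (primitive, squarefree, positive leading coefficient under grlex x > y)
The degree is 4 — the shape is more complex than any degree-3 curve.
From the axis intercepts and sections: one x-axis crossing is at x = -1; no y-intercept at any integer in the box.
The integer polynomial consistent with all of this is the stated p.

3*x^4 - 3*x*y^3 + x^3 - 3*x*y^2 - 2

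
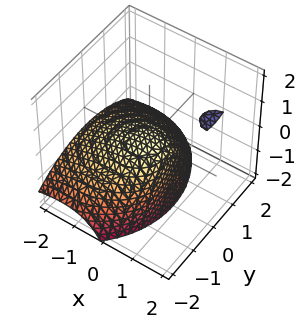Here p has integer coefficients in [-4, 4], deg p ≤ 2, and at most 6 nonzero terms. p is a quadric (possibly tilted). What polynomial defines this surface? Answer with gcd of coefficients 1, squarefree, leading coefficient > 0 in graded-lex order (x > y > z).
x^2 - 2*x*z + y^2 + 2*z

(a) Degree: no degree-1 surface has this shape, so deg p = 2.
(b) From the visible intercepts: one x-axis crossing is at x = 0; one y-axis crossing is at y = 0; one z-axis crossing is at z = 0.
(c) These observations pin down the coefficients.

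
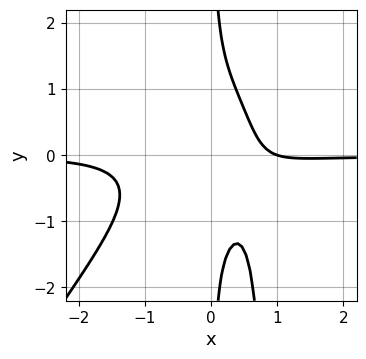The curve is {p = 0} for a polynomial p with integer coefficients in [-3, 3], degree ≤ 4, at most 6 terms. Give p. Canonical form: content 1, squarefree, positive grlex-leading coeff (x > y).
3*x^3*y - 2*x^2*y^2 + 2*x*y^2 + x - 1

First, deg p = 4.
Next, from the axis intercepts and sections: it crosses the x-axis at the gridline x = 1; it misses every integer gridline on the y-axis.
Finally, putting this together gives p.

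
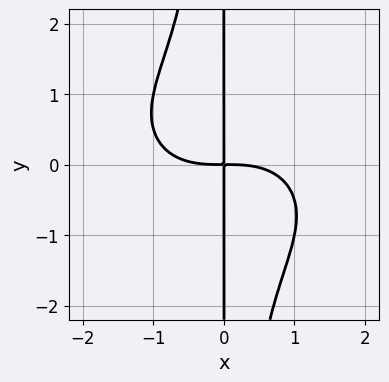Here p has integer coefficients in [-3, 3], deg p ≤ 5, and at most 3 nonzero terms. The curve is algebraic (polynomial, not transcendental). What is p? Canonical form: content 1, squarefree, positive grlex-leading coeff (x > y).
x^4 + 2*x^2*y^2 + 3*x*y

1. The degree is 4 — a generic line meets the curve in up to 4 points.
2. From the visible intercepts: the visible y-axis segment lies entirely on the curve.
3. These observations pin down the coefficients.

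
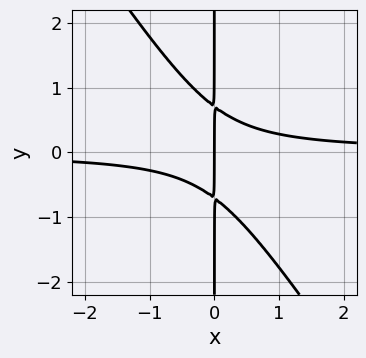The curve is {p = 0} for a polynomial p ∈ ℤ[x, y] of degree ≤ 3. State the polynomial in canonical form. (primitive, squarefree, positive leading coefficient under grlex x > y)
Degree: the shape is more complex than any degree-2 curve, so deg p = 3.
From the visible intercepts: every point of the y-axis in the box is on the curve; it crosses the x-axis at the gridline x = 0.
Assembling these constraints gives the stated polynomial.

3*x^2*y + 2*x*y^2 - x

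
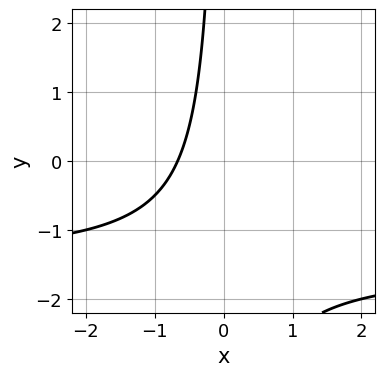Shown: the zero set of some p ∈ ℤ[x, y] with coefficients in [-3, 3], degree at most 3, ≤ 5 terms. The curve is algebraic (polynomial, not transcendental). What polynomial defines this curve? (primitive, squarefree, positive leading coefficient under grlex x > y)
1. deg p = 2. No degree-1 curve has this shape.
2. Against the integer gridlines: the curve avoids every integer y-axis point in the box.
3. Putting this together gives p.

2*x*y + 3*x + 2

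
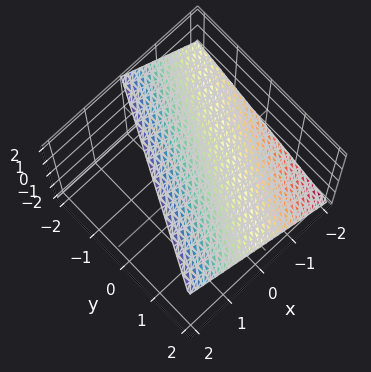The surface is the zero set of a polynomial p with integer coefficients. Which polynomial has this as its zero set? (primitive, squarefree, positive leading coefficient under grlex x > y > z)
2*x - y - 2*z + 2

First, degree: the surface is flat (a plane), so deg p = 1.
Then, checking where it meets the axes: one x-axis crossing is at x = -1; it crosses the y-axis at the gridline y = 2; it meets the z-axis at z = 1 (among the integer gridlines).
Finally, solving for integer coefficients yields p as stated.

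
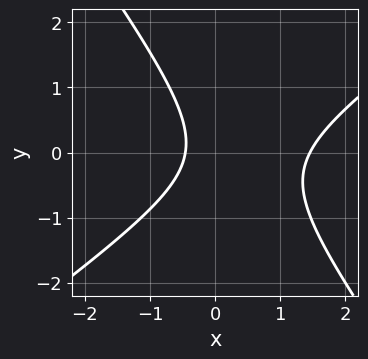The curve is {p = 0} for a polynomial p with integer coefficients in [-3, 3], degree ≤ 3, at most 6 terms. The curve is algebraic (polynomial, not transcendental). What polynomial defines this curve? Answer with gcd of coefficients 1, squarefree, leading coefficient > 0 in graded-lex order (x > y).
3*x^2 - 2*x*y - 3*y^2 - 3*x - 2

First, degree: the shape is more complex than any degree-1 curve, so deg p = 2.
Then, observable constraints: no y-intercept at any integer in the box.
Finally, these observations pin down the coefficients.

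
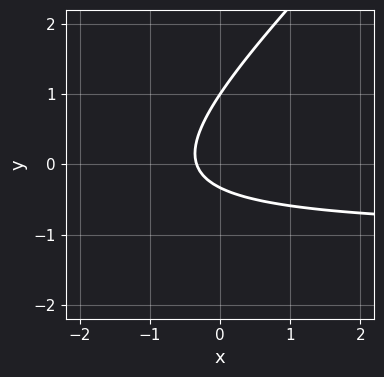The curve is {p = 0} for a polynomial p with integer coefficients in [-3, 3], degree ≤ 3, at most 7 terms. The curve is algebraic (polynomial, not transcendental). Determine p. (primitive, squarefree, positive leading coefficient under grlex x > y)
3*x*y - 3*y^2 + 3*x + 2*y + 1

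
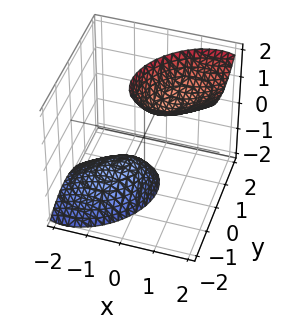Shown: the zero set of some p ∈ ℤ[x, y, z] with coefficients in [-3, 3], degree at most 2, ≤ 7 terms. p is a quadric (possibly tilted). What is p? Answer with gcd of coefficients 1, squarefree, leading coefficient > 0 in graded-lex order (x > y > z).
3*x^2 - 2*x*y - 3*x*z + 3*y^2 - z^2 + 2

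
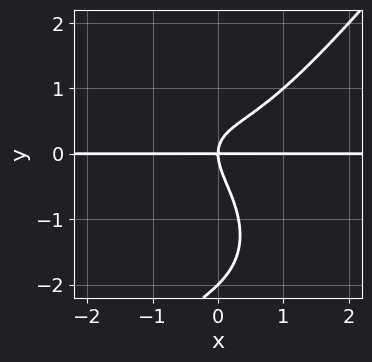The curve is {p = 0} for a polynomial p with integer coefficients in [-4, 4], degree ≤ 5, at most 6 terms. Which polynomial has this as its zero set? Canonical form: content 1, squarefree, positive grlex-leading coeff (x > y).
1. deg p = 4. No degree-3 curve has this shape.
2. Checking where it meets the axes: the visible x-axis segment lies entirely on the curve; the y-axis gridline crossings are at y ∈ {-2, 0}.
3. Together with the visible shape, these determine p as stated.

2*x^3*y - y^4 - x*y^2 - 2*y^3 + 2*x*y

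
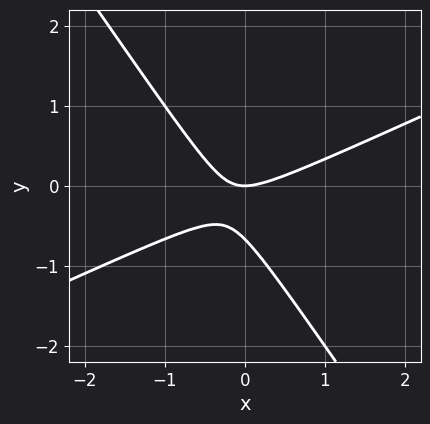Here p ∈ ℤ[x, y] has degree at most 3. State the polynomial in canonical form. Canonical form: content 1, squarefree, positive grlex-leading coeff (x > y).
2*x^2 - 3*x*y - 3*y^2 - 2*y

deg p = 2. No degree-1 curve has this shape.
Observable constraints: one x-axis crossing is at x = 0; one y-axis crossing is at y = 0.
The integer polynomial consistent with all of this is the stated p.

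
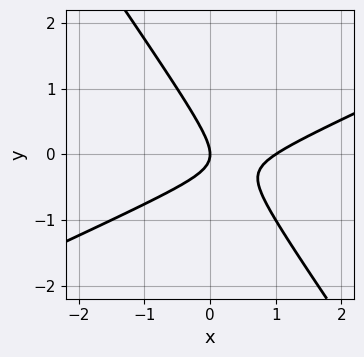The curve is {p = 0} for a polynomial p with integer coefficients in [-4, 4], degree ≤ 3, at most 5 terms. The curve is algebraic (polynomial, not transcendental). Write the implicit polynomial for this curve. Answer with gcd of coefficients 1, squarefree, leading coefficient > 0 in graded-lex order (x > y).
(a) The degree is 2 — the shape is more complex than any degree-1 curve.
(b) Checking where it meets the axes: among the integer gridlines, it crosses the x-axis at x ∈ {0, 1}; one y-axis crossing is at y = 0.
(c) Matching integer coefficients to the picture gives p.

2*x^2 - 3*x*y - 3*y^2 - 2*x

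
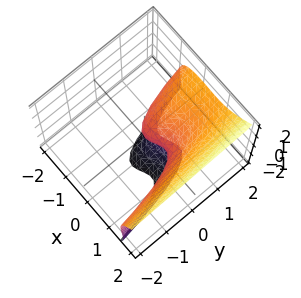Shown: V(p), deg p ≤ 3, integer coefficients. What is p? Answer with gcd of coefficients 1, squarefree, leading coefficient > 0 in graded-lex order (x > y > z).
(a) deg p = 3. No degree-2 surface has this shape.
(b) Against the integer gridlines: among the integer gridlines, it crosses the z-axis at z ∈ {-2, 0}; it crosses the y-axis at the gridline y = 0.
(c) Putting this together gives p. Check: (1, 0, 0) on the x-axis lies on the surface, and p(1, 0, 0) = 0. ✓

3*x^3 - z^3 - 3*x^2 - 2*z^2 + 2*y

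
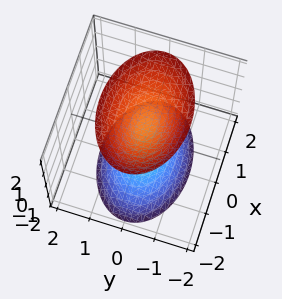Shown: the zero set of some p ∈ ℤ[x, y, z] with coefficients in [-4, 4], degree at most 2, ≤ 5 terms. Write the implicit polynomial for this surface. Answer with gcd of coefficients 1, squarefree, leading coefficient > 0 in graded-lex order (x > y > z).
x^2 + 2*y^2 - z^2 + 1

1. I count 2 distinct pieces. They look like related sheets of one shape, so recover p as a whole.
2. The degree is 2 — two sheets facing apart; a quadric.
3. Symmetries: the x ↦ −x reflection is a symmetry, so x appears only in even powers; it's symmetric under z → −z, forcing even powers of z; mirror symmetry y ↦ −y ⇒ only even powers of y.
4. Checking where it meets the axes: the surface avoids every integer x-axis point in the box; it misses every integer gridline on the y-axis; the z-axis gridline crossings are at z ∈ {-1, 1}.
5. Matching integer coefficients to the picture gives p.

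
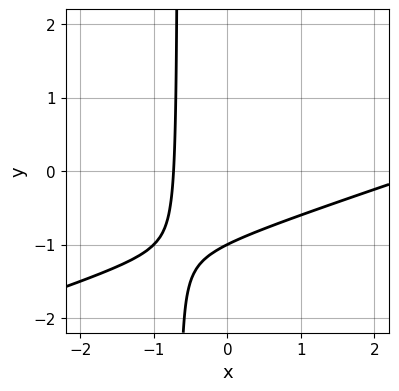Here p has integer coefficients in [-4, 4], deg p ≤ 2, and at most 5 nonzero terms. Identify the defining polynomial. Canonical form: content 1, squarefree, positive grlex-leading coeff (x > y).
x^2 - 3*x*y - 2*x - 2*y - 2

First, the degree is 2 — a generic line meets the curve in up to 2 points.
Then, reading off the gridlines: it crosses the y-axis at the gridline y = -1.
Finally, these observations pin down the coefficients.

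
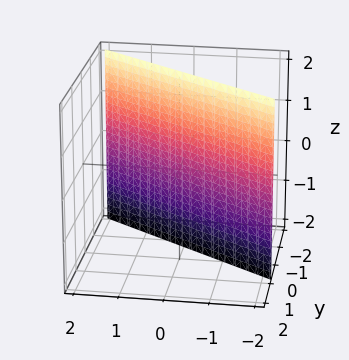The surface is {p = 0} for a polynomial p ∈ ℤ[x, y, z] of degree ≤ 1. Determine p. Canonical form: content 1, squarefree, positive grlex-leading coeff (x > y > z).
2*x + 3*y + 2

deg p = 1. The surface is flat (a plane).
Reading off the gridlines: one x-axis crossing is at x = -1; it misses every integer gridline on the z-axis.
The integer polynomial consistent with all of this is the stated p.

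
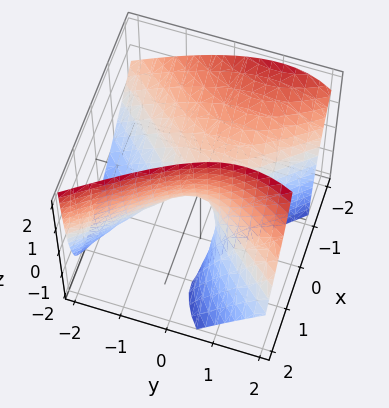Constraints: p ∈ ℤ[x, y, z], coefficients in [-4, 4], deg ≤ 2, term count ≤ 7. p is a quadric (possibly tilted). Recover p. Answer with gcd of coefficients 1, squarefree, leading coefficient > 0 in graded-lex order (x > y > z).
deg p = 2. A generic line meets the surface in up to 2 points.
Checking where it meets the axes: it crosses the x-axis at the gridline x = 0; one z-axis crossing is at z = 0.
Matching integer coefficients to the picture gives p.

3*x^2 + 3*x*z - 2*y^2 + 2*y*z - 2*z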